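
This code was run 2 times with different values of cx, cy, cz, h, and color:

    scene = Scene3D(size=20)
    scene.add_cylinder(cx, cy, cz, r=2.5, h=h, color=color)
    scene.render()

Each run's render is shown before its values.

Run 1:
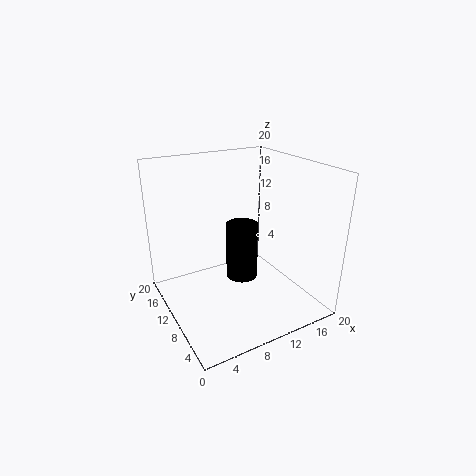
cx = 13
cy = 14
cz = 1
h = 9
color = 'black'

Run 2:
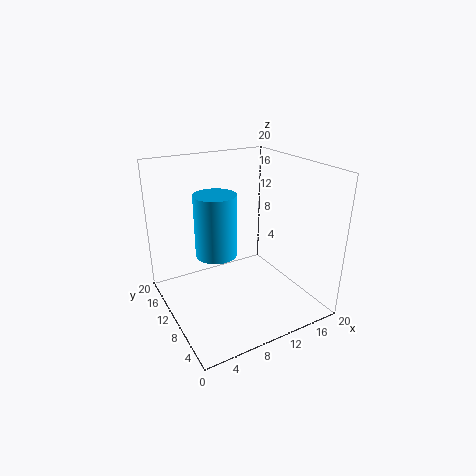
cx = 5
cy = 6.5
cz = 10.5
h = 7.5
color = 'deepskyblue'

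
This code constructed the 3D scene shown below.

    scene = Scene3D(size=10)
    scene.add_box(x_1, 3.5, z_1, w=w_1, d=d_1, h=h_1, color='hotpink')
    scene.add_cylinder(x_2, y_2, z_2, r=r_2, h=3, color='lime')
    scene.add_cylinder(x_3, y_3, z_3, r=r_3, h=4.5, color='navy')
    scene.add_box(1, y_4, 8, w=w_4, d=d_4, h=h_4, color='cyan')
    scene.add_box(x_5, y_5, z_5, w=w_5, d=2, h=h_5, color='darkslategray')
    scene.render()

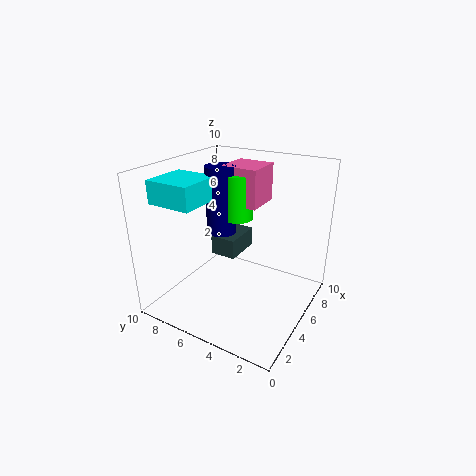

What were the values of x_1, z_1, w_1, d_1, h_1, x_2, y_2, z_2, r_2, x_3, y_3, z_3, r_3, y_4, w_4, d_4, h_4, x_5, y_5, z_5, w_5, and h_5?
x_1 = 4.5; z_1 = 7.5; w_1 = 2.5; d_1 = 2.5; h_1 = 2.5; x_2 = 5; y_2 = 5; z_2 = 6.5; r_2 = 1; x_3 = 4.5; y_3 = 6; z_3 = 5.5; r_3 = 1; y_4 = 6; w_4 = 3; d_4 = 3; h_4 = 1.5; x_5 = 6; y_5 = 6; z_5 = 2.5; w_5 = 3; h_5 = 1.5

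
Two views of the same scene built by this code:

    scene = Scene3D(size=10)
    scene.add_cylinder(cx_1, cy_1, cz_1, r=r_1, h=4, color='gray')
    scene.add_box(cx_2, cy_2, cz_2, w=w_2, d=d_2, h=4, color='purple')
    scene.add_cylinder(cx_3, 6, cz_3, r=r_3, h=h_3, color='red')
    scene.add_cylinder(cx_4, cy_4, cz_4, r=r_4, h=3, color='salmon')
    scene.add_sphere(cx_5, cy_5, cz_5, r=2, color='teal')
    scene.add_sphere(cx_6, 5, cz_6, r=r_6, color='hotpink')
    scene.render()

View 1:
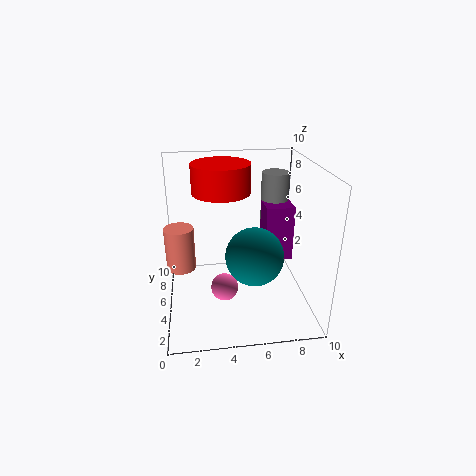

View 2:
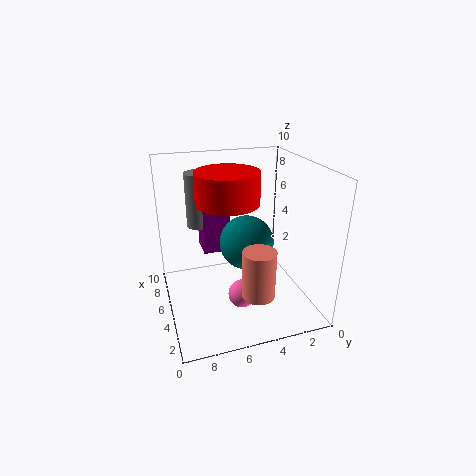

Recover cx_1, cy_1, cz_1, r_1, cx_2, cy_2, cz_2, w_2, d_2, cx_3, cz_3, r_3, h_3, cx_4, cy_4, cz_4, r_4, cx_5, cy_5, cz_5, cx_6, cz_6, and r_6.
cx_1 = 8
cy_1 = 7
cz_1 = 5
r_1 = 1
cx_2 = 7
cy_2 = 5
cz_2 = 3
w_2 = 2
d_2 = 2
cx_3 = 4
cz_3 = 8
r_3 = 2
h_3 = 2
cx_4 = 1
cy_4 = 5
cz_4 = 3
r_4 = 1
cx_5 = 6
cy_5 = 4
cz_5 = 4
cx_6 = 4
cz_6 = 1
r_6 = 1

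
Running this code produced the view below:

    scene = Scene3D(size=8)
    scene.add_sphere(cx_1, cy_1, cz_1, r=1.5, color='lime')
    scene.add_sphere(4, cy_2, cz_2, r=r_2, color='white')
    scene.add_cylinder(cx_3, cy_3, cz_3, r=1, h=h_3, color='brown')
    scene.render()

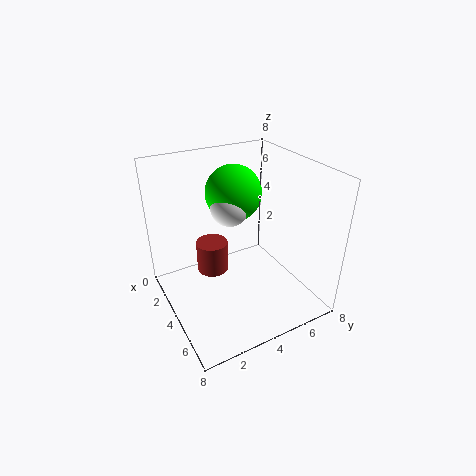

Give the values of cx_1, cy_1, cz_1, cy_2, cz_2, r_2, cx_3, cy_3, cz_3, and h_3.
cx_1 = 3.5
cy_1 = 4
cz_1 = 6.5
cy_2 = 3.5
cz_2 = 6
r_2 = 1
cx_3 = 1.5
cy_3 = 3.5
cz_3 = 0.5
h_3 = 2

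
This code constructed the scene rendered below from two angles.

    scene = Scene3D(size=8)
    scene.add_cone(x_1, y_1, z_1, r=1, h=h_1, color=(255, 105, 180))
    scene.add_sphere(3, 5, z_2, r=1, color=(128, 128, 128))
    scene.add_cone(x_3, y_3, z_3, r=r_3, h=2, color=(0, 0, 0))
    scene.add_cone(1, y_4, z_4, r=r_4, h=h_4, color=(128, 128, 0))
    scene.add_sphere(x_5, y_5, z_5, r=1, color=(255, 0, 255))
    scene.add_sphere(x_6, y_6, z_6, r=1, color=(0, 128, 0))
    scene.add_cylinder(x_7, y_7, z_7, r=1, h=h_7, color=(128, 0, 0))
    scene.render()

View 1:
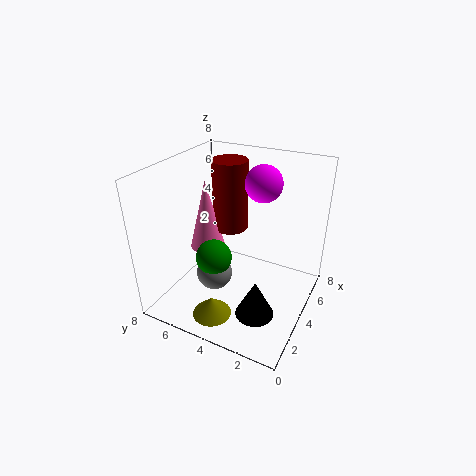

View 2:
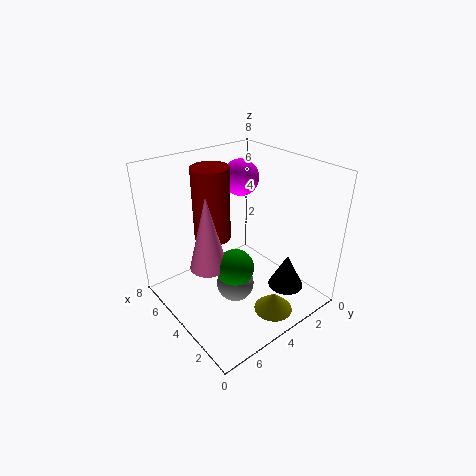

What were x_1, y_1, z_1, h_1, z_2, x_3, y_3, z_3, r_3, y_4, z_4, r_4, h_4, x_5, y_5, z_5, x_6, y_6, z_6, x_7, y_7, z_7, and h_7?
x_1 = 4; y_1 = 6; z_1 = 3; h_1 = 4; z_2 = 2; x_3 = 2; y_3 = 2; z_3 = 1; r_3 = 1; y_4 = 4; z_4 = 1; r_4 = 1; h_4 = 1; x_5 = 5; y_5 = 3; z_5 = 7; x_6 = 3; y_6 = 5; z_6 = 3; x_7 = 5; y_7 = 5; z_7 = 4; h_7 = 4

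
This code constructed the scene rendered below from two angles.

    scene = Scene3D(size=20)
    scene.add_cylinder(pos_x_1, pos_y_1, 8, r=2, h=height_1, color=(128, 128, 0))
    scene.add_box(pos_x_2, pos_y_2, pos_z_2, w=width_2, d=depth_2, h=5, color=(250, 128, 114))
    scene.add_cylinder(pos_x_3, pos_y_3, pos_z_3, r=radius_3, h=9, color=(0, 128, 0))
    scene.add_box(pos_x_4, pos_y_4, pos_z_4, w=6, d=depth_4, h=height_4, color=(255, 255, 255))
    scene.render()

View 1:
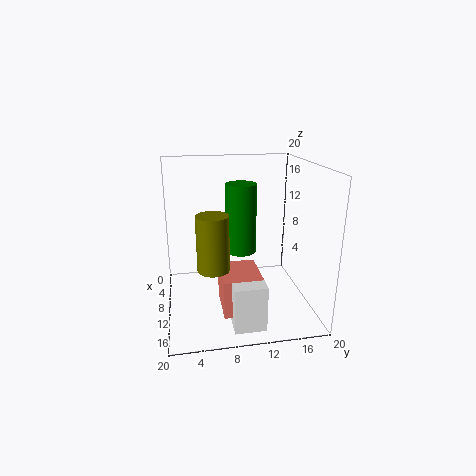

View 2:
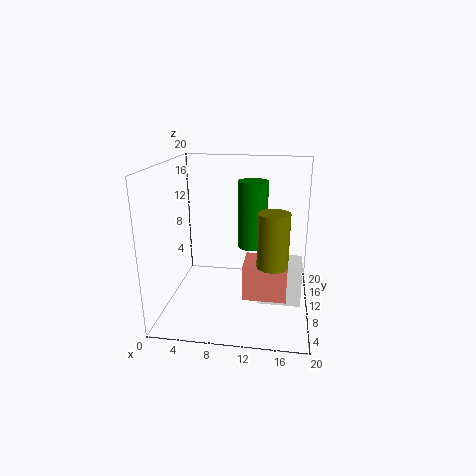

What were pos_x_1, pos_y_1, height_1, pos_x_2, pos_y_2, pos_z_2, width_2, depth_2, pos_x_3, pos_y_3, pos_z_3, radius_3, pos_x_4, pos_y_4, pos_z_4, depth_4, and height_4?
pos_x_1 = 15; pos_y_1 = 6; height_1 = 7; pos_x_2 = 11; pos_y_2 = 7; pos_z_2 = 2; width_2 = 6; depth_2 = 5; pos_x_3 = 12; pos_y_3 = 10; pos_z_3 = 9; radius_3 = 2; pos_x_4 = 13; pos_y_4 = 8; pos_z_4 = 1; depth_4 = 4; height_4 = 6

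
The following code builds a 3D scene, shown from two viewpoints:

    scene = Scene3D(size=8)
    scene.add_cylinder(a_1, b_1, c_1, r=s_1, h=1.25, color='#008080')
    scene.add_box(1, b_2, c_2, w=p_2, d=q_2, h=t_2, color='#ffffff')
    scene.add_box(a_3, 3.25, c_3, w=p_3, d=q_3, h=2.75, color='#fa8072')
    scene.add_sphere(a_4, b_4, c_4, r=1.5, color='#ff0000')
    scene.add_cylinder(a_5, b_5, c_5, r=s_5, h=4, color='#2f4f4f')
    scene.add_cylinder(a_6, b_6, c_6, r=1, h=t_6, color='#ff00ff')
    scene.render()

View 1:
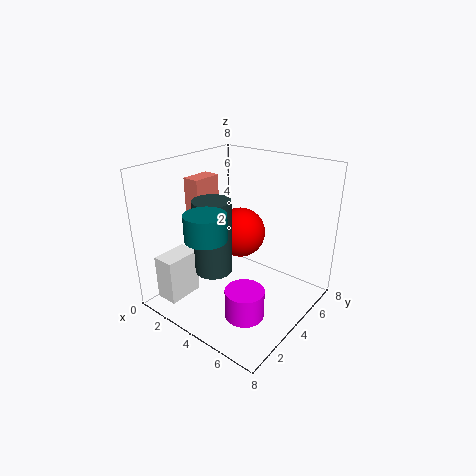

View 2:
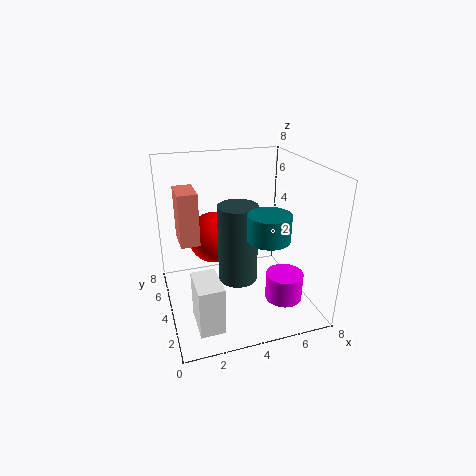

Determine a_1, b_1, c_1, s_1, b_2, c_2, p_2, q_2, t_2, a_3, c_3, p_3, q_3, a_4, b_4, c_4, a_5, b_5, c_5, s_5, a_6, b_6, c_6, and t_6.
a_1 = 4.5
b_1 = 1
c_1 = 5.25
s_1 = 1
b_2 = 0.5
c_2 = 0.75
p_2 = 1.25
q_2 = 2
t_2 = 2.5
a_3 = 0.75
c_3 = 4.25
p_3 = 1
q_3 = 1.75
a_4 = 3
b_4 = 5.5
c_4 = 3.5
a_5 = 3.5
b_5 = 2.5
c_5 = 2.5
s_5 = 1
a_6 = 6
b_6 = 2
c_6 = 1
t_6 = 1.5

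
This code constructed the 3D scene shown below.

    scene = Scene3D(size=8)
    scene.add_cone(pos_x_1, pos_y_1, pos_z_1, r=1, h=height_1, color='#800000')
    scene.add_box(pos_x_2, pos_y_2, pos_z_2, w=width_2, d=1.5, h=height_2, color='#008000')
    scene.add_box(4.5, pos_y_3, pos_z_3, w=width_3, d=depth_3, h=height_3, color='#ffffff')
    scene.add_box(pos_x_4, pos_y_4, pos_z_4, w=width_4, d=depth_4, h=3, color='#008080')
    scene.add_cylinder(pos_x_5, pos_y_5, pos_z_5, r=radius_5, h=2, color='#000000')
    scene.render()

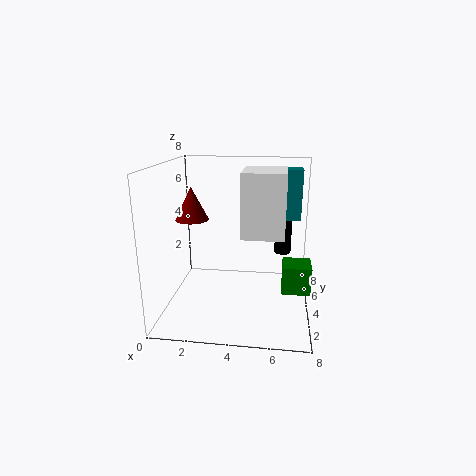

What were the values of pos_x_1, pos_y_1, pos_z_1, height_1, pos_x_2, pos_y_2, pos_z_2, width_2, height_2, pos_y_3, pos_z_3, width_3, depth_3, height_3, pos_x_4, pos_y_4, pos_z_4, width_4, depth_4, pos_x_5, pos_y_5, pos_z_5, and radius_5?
pos_x_1 = 1, pos_y_1 = 5.5, pos_z_1 = 4.5, height_1 = 2, pos_x_2 = 6.5, pos_y_2 = 2.5, pos_z_2 = 1.5, width_2 = 1.5, height_2 = 1.5, pos_y_3 = 1, pos_z_3 = 5, width_3 = 2, depth_3 = 2.5, height_3 = 3, pos_x_4 = 5.5, pos_y_4 = 6, pos_z_4 = 4.5, width_4 = 2, depth_4 = 1.5, pos_x_5 = 6.5, pos_y_5 = 6, pos_z_5 = 2.5, radius_5 = 0.5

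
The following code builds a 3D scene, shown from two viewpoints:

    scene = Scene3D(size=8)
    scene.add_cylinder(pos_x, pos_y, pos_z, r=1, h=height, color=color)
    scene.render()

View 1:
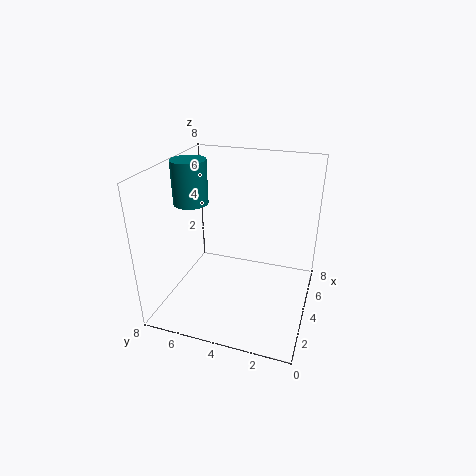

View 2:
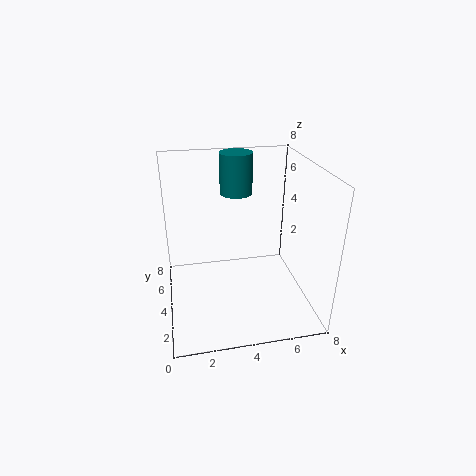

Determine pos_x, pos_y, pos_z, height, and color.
pos_x = 4.5
pos_y = 7
pos_z = 5.5
height = 2.5
color = 'teal'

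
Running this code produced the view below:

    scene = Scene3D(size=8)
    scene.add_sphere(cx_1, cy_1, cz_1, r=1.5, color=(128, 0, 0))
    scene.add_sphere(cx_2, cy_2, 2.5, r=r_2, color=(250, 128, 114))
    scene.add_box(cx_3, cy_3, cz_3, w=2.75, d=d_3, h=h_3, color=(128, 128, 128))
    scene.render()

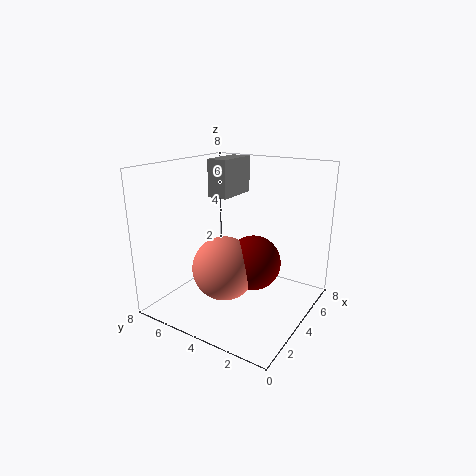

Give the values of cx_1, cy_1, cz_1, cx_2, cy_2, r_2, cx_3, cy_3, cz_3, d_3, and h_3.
cx_1 = 4; cy_1 = 3; cz_1 = 2.75; cx_2 = 3; cy_2 = 4.25; r_2 = 1.75; cx_3 = 5; cy_3 = 5.5; cz_3 = 5.75; d_3 = 1.25; h_3 = 2.25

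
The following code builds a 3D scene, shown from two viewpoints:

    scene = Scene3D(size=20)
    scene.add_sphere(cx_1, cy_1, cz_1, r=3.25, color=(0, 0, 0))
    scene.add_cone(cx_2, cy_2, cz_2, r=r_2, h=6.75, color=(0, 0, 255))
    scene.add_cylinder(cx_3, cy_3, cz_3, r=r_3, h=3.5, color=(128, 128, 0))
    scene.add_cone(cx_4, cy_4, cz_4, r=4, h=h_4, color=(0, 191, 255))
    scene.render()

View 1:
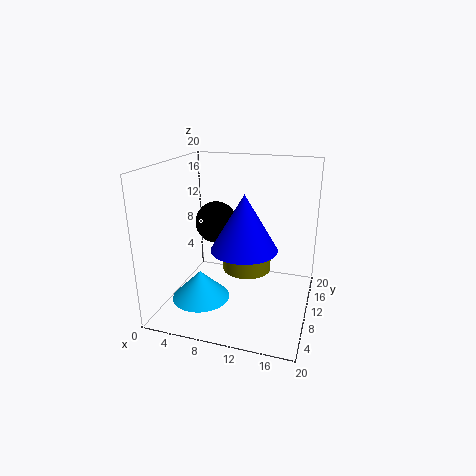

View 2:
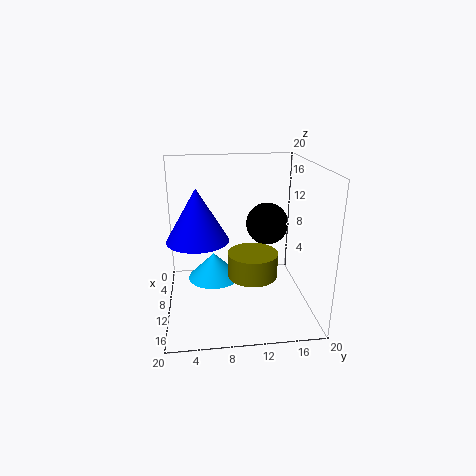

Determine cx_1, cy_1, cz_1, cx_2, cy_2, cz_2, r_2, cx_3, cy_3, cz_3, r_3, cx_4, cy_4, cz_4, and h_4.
cx_1 = 4.75; cy_1 = 15.25; cz_1 = 10; cx_2 = 12.5; cy_2 = 4.5; cz_2 = 11; r_2 = 4; cx_3 = 10.75; cy_3 = 12; cz_3 = 4.5; r_3 = 3.5; cx_4 = 5.5; cy_4 = 6.75; cz_4 = 1.75; h_4 = 4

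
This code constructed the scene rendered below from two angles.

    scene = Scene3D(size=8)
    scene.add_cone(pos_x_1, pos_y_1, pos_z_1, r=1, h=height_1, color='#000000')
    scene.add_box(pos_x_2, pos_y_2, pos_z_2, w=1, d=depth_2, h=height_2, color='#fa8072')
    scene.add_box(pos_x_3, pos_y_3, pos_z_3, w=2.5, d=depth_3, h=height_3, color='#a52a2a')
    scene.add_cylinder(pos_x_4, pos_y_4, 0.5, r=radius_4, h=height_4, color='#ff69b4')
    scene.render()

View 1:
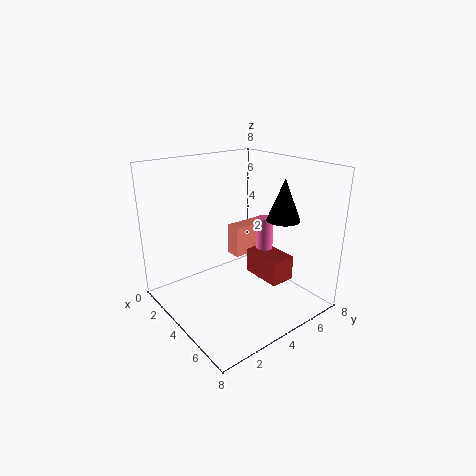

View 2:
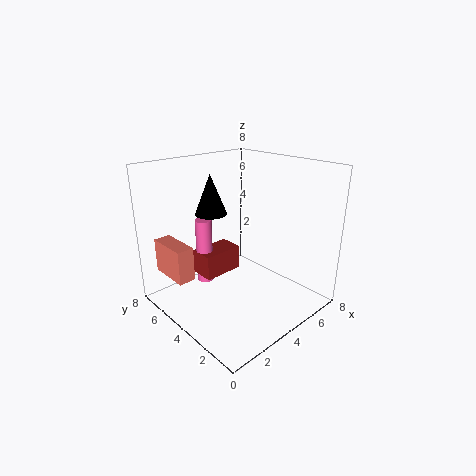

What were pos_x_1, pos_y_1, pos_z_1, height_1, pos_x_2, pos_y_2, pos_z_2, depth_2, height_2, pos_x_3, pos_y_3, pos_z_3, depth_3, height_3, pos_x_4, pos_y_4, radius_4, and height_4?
pos_x_1 = 4.5; pos_y_1 = 7; pos_z_1 = 4.5; height_1 = 2.5; pos_x_2 = 1; pos_y_2 = 5.5; pos_z_2 = 1.5; depth_2 = 2.5; height_2 = 2; pos_x_3 = 3; pos_y_3 = 5.5; pos_z_3 = 1; depth_3 = 1.5; height_3 = 1.5; pos_x_4 = 3.5; pos_y_4 = 6.5; radius_4 = 0.5; height_4 = 4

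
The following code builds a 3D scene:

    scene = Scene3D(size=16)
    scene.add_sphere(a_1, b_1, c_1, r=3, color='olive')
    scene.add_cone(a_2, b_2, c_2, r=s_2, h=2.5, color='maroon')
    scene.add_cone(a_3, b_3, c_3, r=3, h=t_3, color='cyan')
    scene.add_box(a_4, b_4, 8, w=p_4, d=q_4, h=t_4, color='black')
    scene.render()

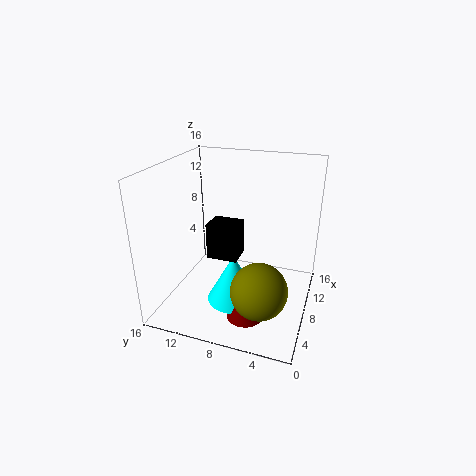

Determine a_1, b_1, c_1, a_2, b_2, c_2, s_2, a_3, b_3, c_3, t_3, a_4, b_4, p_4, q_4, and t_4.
a_1 = 4.5; b_1 = 4.5; c_1 = 4; a_2 = 4.5; b_2 = 6; c_2 = 0.5; s_2 = 2; a_3 = 6.5; b_3 = 8; c_3 = 1; t_3 = 5.5; a_4 = 3; b_4 = 6.5; p_4 = 2.5; q_4 = 3; t_4 = 3.5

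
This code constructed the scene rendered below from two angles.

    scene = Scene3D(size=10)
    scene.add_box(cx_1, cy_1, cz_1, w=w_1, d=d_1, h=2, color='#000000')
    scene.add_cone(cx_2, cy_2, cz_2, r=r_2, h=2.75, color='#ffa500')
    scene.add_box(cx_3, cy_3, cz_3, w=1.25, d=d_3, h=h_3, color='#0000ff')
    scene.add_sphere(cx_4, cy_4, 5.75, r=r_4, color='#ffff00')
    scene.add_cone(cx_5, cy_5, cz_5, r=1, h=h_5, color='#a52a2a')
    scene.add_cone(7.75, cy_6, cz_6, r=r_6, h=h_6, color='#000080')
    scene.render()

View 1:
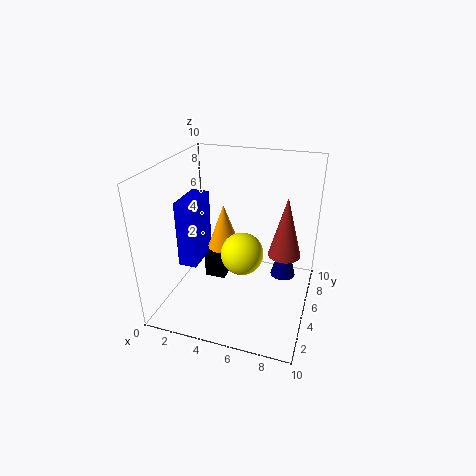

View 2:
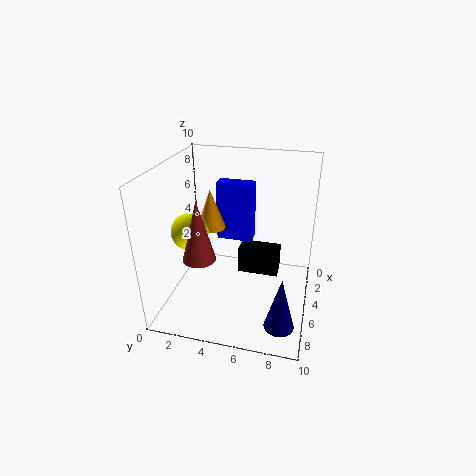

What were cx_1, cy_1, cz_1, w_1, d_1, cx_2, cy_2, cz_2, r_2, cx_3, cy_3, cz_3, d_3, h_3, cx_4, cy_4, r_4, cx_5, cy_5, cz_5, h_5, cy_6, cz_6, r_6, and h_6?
cx_1 = 2.5
cy_1 = 4.75
cz_1 = 1.5
w_1 = 1.5
d_1 = 3
cx_2 = 4.75
cy_2 = 3
cz_2 = 5.5
r_2 = 1
cx_3 = 1.5
cy_3 = 2.75
cz_3 = 3.5
d_3 = 2.75
h_3 = 4.5
cx_4 = 6.25
cy_4 = 2
r_4 = 1.25
cx_5 = 8.5
cy_5 = 3.5
cz_5 = 5.25
h_5 = 3.75
cy_6 = 8.5
cz_6 = 0.25
r_6 = 1
h_6 = 3.75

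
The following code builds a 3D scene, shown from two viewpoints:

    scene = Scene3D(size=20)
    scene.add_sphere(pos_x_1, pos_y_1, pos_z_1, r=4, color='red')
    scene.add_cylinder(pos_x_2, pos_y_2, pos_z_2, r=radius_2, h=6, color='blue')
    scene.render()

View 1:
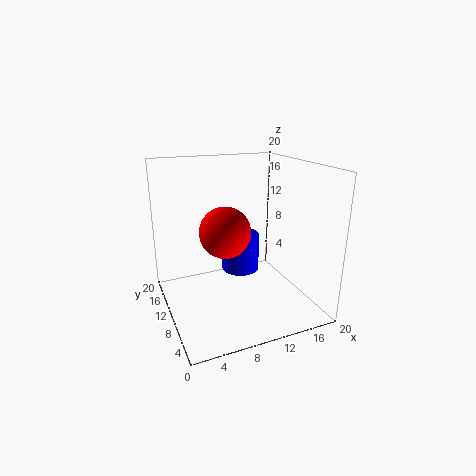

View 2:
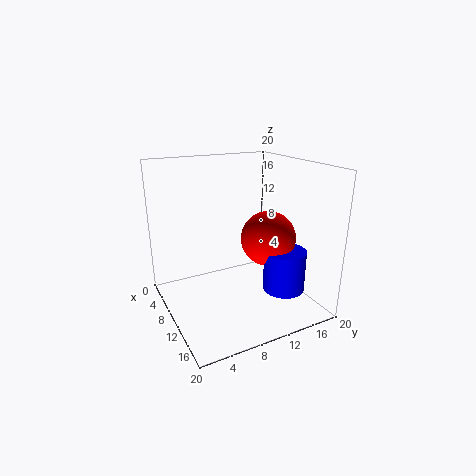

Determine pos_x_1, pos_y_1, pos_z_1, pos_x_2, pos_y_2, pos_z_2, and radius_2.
pos_x_1 = 10
pos_y_1 = 15
pos_z_1 = 9
pos_x_2 = 13
pos_y_2 = 16
pos_z_2 = 2
radius_2 = 3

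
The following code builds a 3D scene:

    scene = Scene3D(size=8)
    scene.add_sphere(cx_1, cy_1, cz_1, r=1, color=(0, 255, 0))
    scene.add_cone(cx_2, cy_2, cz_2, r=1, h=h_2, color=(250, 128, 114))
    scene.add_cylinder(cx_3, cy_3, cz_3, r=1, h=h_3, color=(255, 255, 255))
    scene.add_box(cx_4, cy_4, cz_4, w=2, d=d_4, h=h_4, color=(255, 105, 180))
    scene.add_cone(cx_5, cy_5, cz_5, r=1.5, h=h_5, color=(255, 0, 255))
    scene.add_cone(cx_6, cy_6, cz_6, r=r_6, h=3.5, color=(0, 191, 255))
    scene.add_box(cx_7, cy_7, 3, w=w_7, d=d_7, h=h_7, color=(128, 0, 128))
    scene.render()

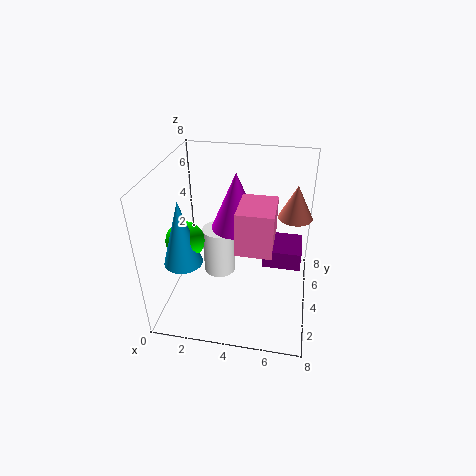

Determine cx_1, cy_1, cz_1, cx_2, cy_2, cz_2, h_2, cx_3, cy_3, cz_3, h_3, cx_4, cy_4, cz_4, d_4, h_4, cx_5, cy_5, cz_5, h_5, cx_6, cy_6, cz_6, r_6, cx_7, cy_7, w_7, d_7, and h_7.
cx_1 = 1.5
cy_1 = 2.5
cz_1 = 4.5
cx_2 = 7
cy_2 = 6
cz_2 = 4.5
h_2 = 2
cx_3 = 2.5
cy_3 = 5.5
cz_3 = 0.5
h_3 = 3
cx_4 = 4
cy_4 = 3
cz_4 = 3.5
d_4 = 2.5
h_4 = 2.5
cx_5 = 3.5
cy_5 = 6
cz_5 = 3.5
h_5 = 3.5
cx_6 = 1.5
cy_6 = 2
cz_6 = 3.5
r_6 = 1
cx_7 = 5.5
cy_7 = 3
w_7 = 2
d_7 = 2
h_7 = 1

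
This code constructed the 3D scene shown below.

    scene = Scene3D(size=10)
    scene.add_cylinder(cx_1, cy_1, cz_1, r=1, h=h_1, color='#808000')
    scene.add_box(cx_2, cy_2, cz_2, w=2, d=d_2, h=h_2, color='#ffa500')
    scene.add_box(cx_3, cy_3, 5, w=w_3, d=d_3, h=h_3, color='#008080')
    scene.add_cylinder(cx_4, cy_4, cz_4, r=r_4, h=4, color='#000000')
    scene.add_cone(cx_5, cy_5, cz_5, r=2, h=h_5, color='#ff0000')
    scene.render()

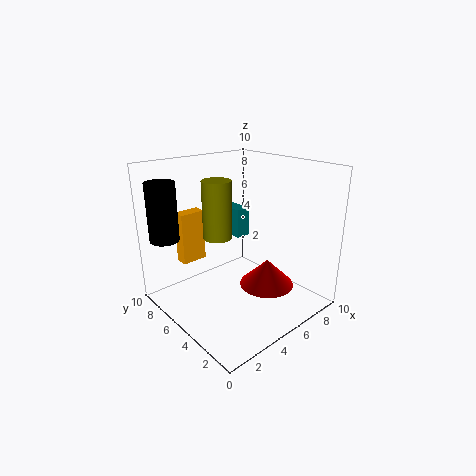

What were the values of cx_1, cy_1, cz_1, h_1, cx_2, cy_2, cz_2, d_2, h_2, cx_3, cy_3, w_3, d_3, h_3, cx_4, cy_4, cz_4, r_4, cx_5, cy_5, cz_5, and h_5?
cx_1 = 4, cy_1 = 6, cz_1 = 5, h_1 = 4, cx_2 = 3, cy_2 = 9, cz_2 = 2, d_2 = 1, h_2 = 4, cx_3 = 5, cy_3 = 5, w_3 = 1, d_3 = 2, h_3 = 2, cx_4 = 1, cy_4 = 8, cz_4 = 5, r_4 = 1, cx_5 = 7, cy_5 = 4, cz_5 = 1, h_5 = 2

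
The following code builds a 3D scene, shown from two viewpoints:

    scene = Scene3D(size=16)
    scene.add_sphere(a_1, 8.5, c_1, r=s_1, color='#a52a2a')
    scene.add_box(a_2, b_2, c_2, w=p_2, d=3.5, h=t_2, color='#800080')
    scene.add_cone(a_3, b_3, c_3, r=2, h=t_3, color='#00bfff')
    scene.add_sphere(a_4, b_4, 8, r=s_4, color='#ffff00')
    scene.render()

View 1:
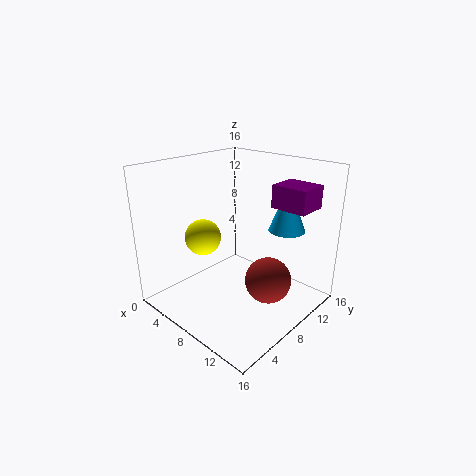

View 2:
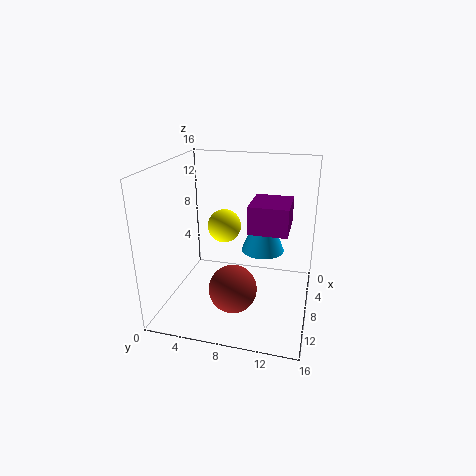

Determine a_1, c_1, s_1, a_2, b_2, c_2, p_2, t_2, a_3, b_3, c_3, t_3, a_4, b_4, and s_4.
a_1 = 12; c_1 = 4; s_1 = 2.5; a_2 = 10.5; b_2 = 10.5; c_2 = 11.5; p_2 = 4; t_2 = 2.5; a_3 = 12; b_3 = 11.5; c_3 = 9; t_3 = 5; a_4 = 5; b_4 = 5.5; s_4 = 2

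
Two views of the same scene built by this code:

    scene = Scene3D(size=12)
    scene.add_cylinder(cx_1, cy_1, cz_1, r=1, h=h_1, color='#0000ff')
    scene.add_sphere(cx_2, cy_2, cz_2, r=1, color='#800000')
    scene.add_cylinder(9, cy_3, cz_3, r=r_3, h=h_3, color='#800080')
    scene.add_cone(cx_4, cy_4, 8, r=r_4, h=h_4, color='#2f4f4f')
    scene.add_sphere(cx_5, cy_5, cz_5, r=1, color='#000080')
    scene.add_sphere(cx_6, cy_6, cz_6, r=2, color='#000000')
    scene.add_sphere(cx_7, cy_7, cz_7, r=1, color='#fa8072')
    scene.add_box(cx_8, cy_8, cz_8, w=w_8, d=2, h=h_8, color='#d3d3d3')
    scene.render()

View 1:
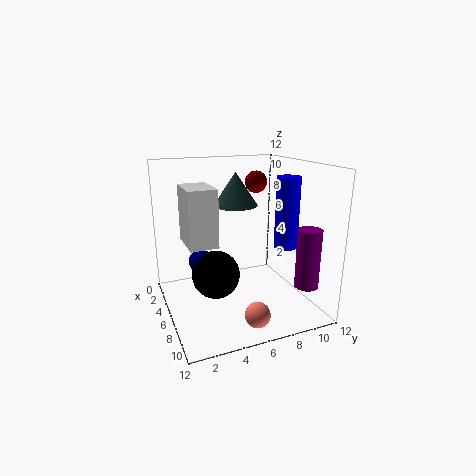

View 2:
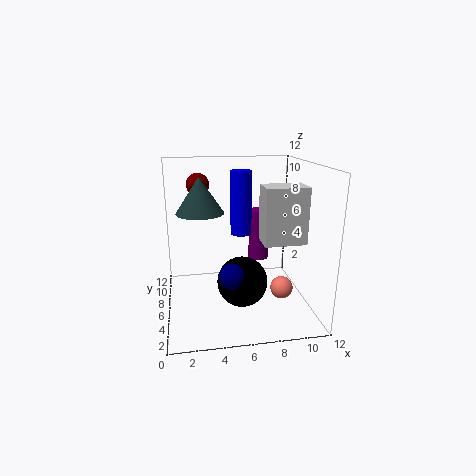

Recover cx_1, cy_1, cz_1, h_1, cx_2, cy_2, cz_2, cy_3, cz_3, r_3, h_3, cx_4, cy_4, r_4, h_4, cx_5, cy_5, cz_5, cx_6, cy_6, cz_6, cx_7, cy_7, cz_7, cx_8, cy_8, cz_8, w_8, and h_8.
cx_1 = 7
cy_1 = 10
cz_1 = 5
h_1 = 6
cx_2 = 3
cy_2 = 9
cz_2 = 10
cy_3 = 11
cz_3 = 2
r_3 = 1
h_3 = 5
cx_4 = 3
cy_4 = 7
r_4 = 2
h_4 = 3
cx_5 = 5
cy_5 = 3
cz_5 = 4
cx_6 = 6
cy_6 = 4
cz_6 = 3
cx_7 = 10
cy_7 = 6
cz_7 = 1
cx_8 = 7
cy_8 = 1
cz_8 = 7
w_8 = 3
h_8 = 4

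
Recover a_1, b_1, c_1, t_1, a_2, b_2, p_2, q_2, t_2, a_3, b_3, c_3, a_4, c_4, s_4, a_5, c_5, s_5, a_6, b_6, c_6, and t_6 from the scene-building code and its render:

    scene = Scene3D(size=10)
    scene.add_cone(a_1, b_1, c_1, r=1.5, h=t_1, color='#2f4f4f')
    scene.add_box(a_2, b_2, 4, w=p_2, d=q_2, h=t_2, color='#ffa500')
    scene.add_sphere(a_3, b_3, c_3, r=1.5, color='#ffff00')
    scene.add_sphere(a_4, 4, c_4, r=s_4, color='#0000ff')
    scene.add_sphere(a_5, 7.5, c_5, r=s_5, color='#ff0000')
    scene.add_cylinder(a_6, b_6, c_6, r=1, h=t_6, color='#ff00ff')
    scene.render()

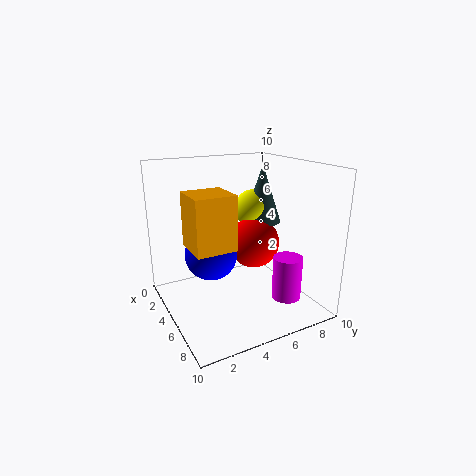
a_1 = 2.5, b_1 = 8.5, c_1 = 5, t_1 = 4.5, a_2 = 2, b_2 = 2, p_2 = 3, q_2 = 3, t_2 = 4, a_3 = 2, b_3 = 8, c_3 = 6, a_4 = 2.5, c_4 = 3, s_4 = 2, a_5 = 3, c_5 = 3.5, s_5 = 2, a_6 = 7.5, b_6 = 7.5, c_6 = 1, t_6 = 3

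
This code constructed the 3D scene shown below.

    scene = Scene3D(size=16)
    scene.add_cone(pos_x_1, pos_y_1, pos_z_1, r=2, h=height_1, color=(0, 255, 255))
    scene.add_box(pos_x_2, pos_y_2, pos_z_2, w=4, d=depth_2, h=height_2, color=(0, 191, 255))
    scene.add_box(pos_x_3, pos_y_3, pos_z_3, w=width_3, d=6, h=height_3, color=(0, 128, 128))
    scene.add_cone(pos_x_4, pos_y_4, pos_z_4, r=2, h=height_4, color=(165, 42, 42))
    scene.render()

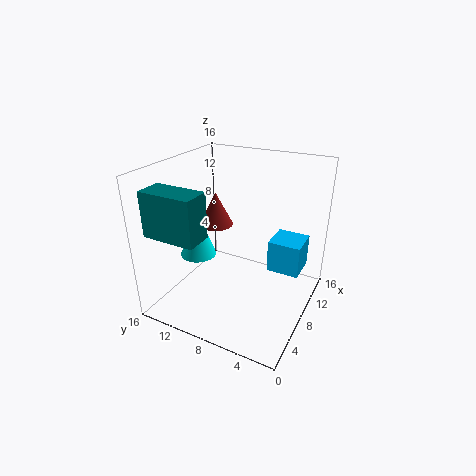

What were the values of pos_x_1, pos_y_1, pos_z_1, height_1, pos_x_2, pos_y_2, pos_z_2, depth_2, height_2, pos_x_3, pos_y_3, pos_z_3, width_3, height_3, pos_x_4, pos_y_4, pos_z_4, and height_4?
pos_x_1 = 6, pos_y_1 = 12, pos_z_1 = 6, height_1 = 5, pos_x_2 = 12, pos_y_2 = 2, pos_z_2 = 2, depth_2 = 4, height_2 = 4, pos_x_3 = 2, pos_y_3 = 10, pos_z_3 = 9, width_3 = 3, height_3 = 5, pos_x_4 = 10, pos_y_4 = 12, pos_z_4 = 8, height_4 = 4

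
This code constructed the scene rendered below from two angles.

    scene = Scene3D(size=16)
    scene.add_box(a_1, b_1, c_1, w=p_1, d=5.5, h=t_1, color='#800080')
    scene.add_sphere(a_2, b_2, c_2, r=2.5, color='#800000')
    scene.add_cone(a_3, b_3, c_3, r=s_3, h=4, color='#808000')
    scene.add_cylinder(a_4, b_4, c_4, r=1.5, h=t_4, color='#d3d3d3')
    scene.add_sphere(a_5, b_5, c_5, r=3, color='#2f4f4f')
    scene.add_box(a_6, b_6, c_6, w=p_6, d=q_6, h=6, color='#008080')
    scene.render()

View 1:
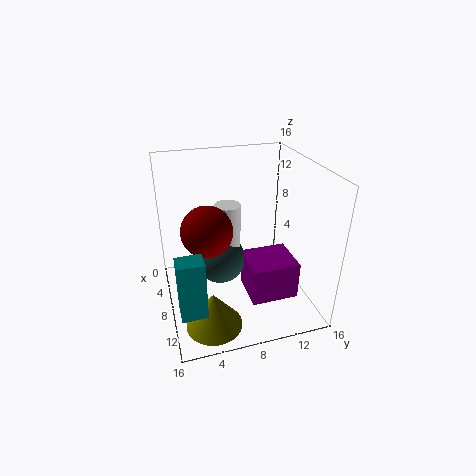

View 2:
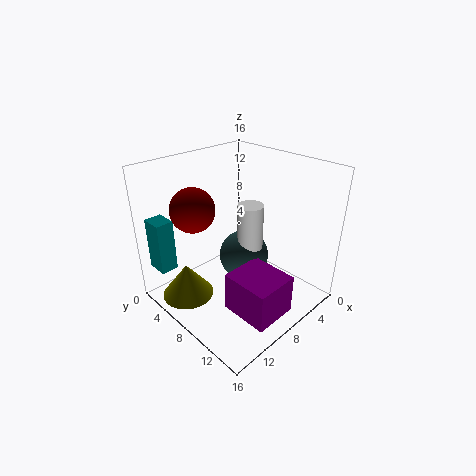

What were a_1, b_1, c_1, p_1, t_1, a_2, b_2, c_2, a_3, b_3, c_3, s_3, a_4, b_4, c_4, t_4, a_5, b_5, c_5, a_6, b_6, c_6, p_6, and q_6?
a_1 = 6
b_1 = 9
c_1 = 0.5
p_1 = 5
t_1 = 4.5
a_2 = 11
b_2 = 4
c_2 = 11
a_3 = 12.5
b_3 = 4
c_3 = 0.5
s_3 = 3
a_4 = 5.5
b_4 = 7.5
c_4 = 4.5
t_4 = 6.5
a_5 = 5.5
b_5 = 6.5
c_5 = 4
a_6 = 13
b_6 = 0.5
c_6 = 4
p_6 = 2
q_6 = 2.5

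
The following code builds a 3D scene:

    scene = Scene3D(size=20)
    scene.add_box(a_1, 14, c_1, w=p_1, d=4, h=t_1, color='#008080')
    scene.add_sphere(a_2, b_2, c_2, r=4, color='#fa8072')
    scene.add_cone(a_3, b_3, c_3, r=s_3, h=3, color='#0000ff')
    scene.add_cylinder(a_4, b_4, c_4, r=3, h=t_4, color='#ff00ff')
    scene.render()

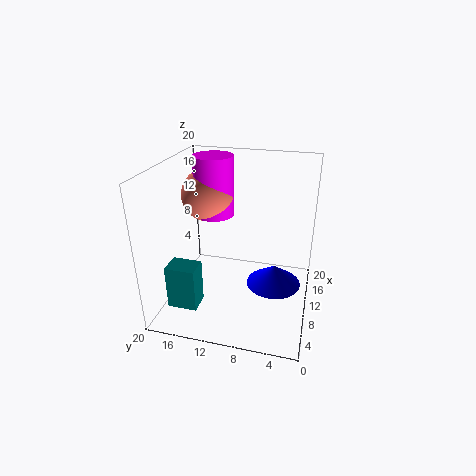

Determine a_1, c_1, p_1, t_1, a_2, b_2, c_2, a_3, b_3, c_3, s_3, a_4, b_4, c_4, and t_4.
a_1 = 3
c_1 = 2
p_1 = 3
t_1 = 6
a_2 = 15
b_2 = 16
c_2 = 14
a_3 = 12
b_3 = 5
c_3 = 2
s_3 = 4
a_4 = 15
b_4 = 15
c_4 = 11
t_4 = 9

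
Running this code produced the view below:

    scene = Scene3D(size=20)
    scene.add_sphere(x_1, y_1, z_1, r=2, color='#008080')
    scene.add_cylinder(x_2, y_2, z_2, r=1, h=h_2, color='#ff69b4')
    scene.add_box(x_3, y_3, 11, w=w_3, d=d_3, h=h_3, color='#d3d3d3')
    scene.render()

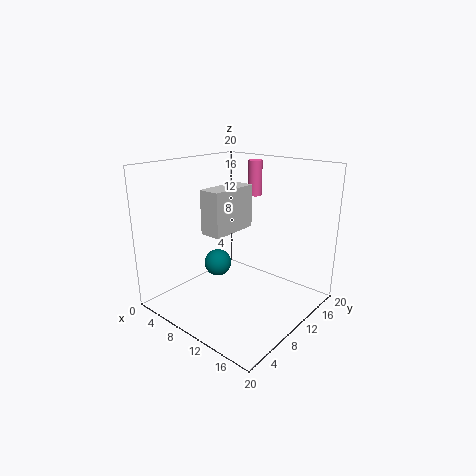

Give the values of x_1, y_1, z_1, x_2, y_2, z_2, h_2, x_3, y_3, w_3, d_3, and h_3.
x_1 = 6; y_1 = 10; z_1 = 5; x_2 = 9; y_2 = 15; z_2 = 15; h_2 = 5; x_3 = 7; y_3 = 6; w_3 = 3; d_3 = 7; h_3 = 6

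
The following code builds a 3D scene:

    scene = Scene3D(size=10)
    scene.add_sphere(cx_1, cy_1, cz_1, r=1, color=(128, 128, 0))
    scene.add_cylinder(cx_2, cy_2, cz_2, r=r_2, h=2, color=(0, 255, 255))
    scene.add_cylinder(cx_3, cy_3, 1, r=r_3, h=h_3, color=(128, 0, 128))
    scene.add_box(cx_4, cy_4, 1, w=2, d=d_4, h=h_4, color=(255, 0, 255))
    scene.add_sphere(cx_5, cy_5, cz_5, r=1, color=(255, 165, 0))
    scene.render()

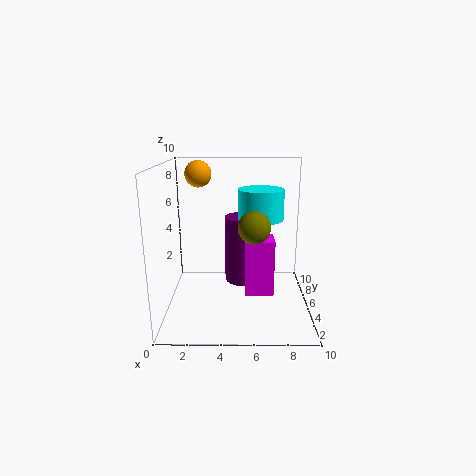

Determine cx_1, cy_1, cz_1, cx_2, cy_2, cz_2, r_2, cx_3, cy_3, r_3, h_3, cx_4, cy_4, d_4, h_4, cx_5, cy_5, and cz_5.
cx_1 = 6; cy_1 = 2.5; cz_1 = 6.5; cx_2 = 6.5; cy_2 = 4.5; cz_2 = 6.5; r_2 = 1.5; cx_3 = 5.5; cy_3 = 7; r_3 = 1.5; h_3 = 5; cx_4 = 5.5; cy_4 = 4; d_4 = 2; h_4 = 4; cx_5 = 2; cy_5 = 8; cz_5 = 9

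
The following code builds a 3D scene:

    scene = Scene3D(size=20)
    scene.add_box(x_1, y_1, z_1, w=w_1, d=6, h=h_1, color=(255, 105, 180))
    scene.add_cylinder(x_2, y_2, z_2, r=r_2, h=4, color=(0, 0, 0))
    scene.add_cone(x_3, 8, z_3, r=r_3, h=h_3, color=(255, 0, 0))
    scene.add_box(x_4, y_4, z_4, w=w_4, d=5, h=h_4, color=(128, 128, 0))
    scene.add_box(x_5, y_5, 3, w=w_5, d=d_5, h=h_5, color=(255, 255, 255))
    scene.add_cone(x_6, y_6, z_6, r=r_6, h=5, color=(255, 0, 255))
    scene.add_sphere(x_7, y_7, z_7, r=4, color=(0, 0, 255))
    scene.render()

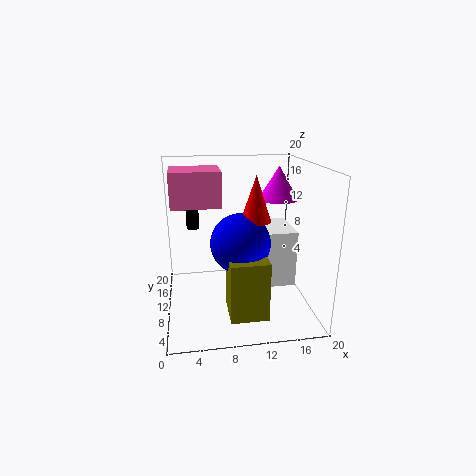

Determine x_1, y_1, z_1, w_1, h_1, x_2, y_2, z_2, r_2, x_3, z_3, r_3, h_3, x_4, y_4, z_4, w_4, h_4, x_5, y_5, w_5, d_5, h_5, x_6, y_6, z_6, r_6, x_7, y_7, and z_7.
x_1 = 1, y_1 = 11, z_1 = 14, w_1 = 7, h_1 = 5, x_2 = 4, y_2 = 18, z_2 = 9, r_2 = 1, x_3 = 12, z_3 = 13, r_3 = 2, h_3 = 6, x_4 = 8, y_4 = 3, z_4 = 1, w_4 = 5, h_4 = 8, x_5 = 11, y_5 = 8, w_5 = 7, d_5 = 7, h_5 = 8, x_6 = 17, y_6 = 15, z_6 = 14, r_6 = 3, x_7 = 10, y_7 = 8, z_7 = 10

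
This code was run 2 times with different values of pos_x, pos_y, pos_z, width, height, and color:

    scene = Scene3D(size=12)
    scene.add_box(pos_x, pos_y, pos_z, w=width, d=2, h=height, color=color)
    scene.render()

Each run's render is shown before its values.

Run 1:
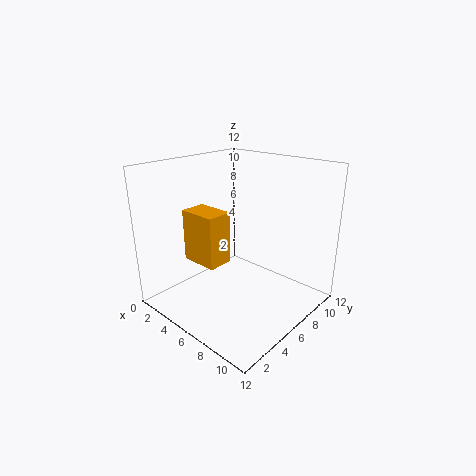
pos_x = 4, pos_y = 2, pos_z = 5, width = 3, height = 4, color = 'orange'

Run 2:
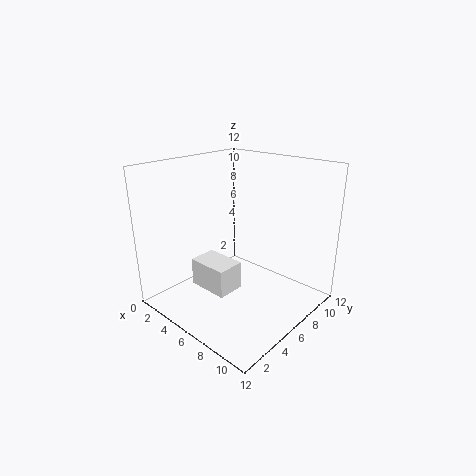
pos_x = 6, pos_y = 1, pos_z = 4, width = 3, height = 2, color = 'white'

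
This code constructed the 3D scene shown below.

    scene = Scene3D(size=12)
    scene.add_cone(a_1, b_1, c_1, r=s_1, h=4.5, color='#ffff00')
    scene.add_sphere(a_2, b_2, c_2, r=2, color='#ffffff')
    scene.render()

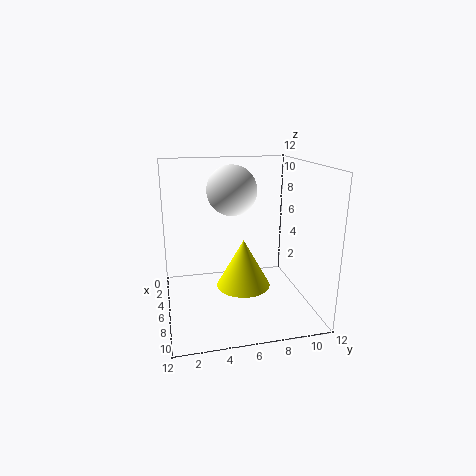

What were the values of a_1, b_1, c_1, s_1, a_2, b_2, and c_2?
a_1 = 4, b_1 = 7, c_1 = 0.5, s_1 = 2.5, a_2 = 6, b_2 = 5.5, c_2 = 10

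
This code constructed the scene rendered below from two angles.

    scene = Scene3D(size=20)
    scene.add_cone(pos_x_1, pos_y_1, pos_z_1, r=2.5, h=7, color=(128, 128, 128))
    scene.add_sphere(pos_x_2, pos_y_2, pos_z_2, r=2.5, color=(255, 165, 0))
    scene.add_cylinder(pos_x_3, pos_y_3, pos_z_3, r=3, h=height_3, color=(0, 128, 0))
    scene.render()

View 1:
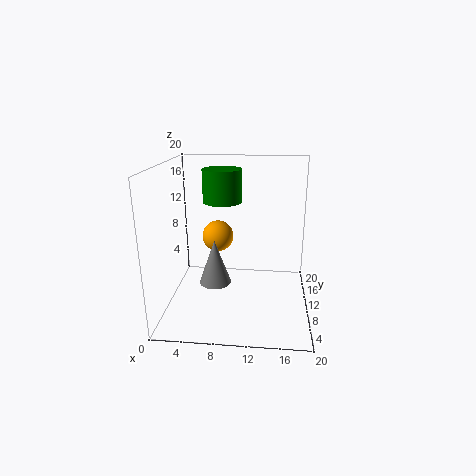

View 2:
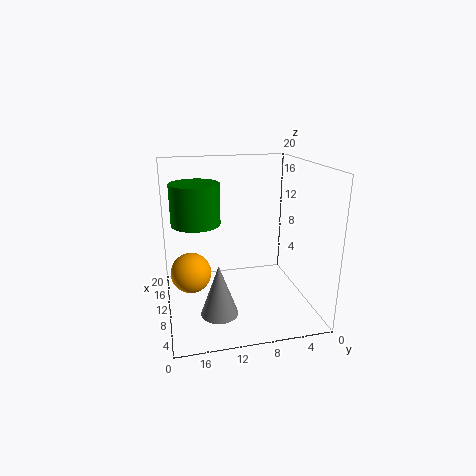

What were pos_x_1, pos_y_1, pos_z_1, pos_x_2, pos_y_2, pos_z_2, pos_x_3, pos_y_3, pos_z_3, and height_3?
pos_x_1 = 6
pos_y_1 = 13.5
pos_z_1 = 1
pos_x_2 = 6
pos_y_2 = 17
pos_z_2 = 7.5
pos_x_3 = 7
pos_y_3 = 16
pos_z_3 = 13.5
height_3 = 5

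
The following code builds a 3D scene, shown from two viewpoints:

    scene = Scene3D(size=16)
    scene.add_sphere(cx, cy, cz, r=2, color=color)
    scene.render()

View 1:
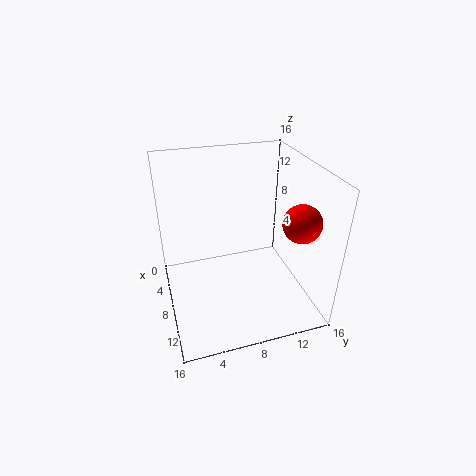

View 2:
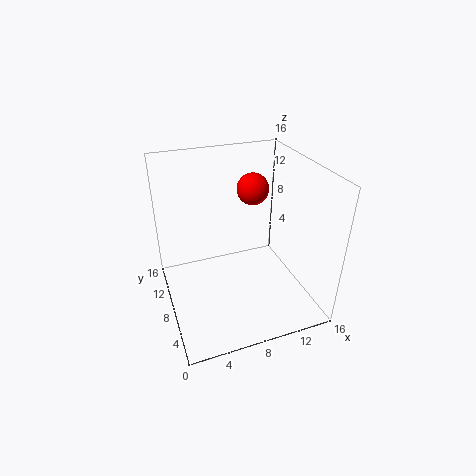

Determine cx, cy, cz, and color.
cx = 12; cy = 13.5; cz = 11; color = 'red'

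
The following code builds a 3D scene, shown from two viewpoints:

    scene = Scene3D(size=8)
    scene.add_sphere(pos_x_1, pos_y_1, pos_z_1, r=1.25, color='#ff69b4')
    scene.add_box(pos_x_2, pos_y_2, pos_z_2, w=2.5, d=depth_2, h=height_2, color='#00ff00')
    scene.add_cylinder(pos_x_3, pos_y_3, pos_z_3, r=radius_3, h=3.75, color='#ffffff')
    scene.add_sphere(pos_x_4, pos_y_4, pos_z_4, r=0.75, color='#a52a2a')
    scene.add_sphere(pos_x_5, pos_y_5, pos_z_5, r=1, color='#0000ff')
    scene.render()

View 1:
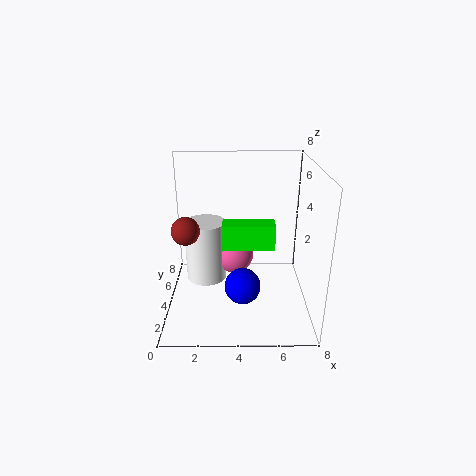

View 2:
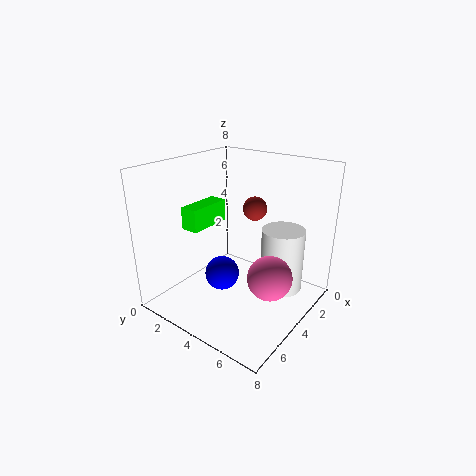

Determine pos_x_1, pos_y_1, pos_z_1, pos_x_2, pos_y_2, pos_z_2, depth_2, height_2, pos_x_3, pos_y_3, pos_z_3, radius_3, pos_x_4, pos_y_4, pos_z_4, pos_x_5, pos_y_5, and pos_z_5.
pos_x_1 = 3.75; pos_y_1 = 6; pos_z_1 = 2; pos_x_2 = 3.25; pos_y_2 = 1.5; pos_z_2 = 4.5; depth_2 = 1; height_2 = 1.25; pos_x_3 = 2; pos_y_3 = 5.75; pos_z_3 = 0.5; radius_3 = 1.25; pos_x_4 = 1.25; pos_y_4 = 3.25; pos_z_4 = 4.75; pos_x_5 = 4.25; pos_y_5 = 3; pos_z_5 = 1.5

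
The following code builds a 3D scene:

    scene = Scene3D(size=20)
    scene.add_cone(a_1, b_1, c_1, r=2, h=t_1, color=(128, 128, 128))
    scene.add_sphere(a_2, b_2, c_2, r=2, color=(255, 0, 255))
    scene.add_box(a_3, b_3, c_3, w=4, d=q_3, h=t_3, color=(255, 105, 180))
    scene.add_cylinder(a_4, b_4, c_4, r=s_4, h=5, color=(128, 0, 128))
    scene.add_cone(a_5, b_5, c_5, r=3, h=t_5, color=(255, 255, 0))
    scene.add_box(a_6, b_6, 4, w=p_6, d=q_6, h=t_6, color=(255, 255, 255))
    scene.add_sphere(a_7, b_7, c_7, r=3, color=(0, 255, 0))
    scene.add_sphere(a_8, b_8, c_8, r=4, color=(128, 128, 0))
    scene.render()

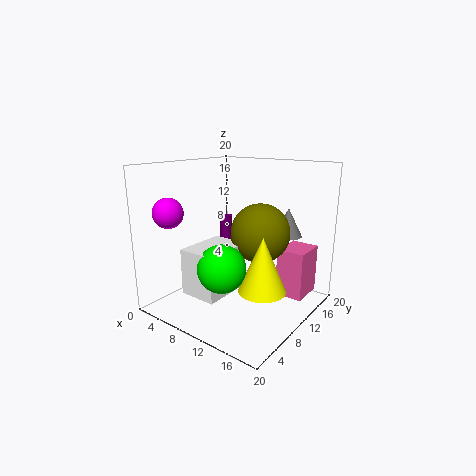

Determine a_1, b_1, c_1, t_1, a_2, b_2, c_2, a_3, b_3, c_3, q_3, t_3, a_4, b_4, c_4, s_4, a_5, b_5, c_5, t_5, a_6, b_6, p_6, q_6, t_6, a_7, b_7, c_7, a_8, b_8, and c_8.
a_1 = 15, b_1 = 15, c_1 = 10, t_1 = 4, a_2 = 4, b_2 = 3, c_2 = 14, a_3 = 14, b_3 = 14, c_3 = 1, q_3 = 5, t_3 = 7, a_4 = 3, b_4 = 16, c_4 = 6, s_4 = 1, a_5 = 16, b_5 = 7, c_5 = 5, t_5 = 7, a_6 = 7, b_6 = 2, p_6 = 5, q_6 = 7, t_6 = 6, a_7 = 12, b_7 = 4, c_7 = 8, a_8 = 13, b_8 = 11, c_8 = 11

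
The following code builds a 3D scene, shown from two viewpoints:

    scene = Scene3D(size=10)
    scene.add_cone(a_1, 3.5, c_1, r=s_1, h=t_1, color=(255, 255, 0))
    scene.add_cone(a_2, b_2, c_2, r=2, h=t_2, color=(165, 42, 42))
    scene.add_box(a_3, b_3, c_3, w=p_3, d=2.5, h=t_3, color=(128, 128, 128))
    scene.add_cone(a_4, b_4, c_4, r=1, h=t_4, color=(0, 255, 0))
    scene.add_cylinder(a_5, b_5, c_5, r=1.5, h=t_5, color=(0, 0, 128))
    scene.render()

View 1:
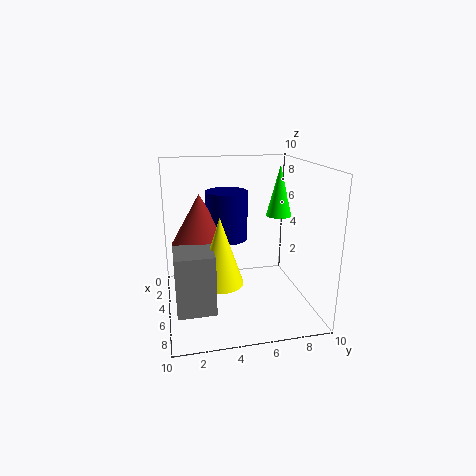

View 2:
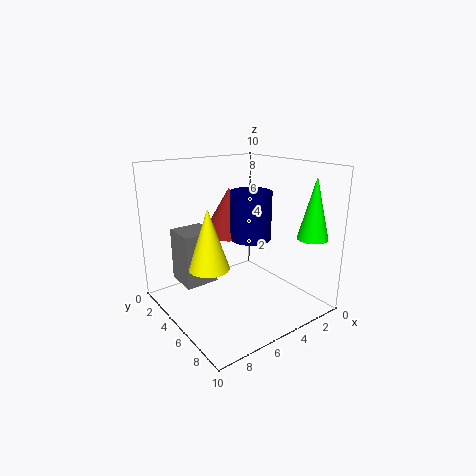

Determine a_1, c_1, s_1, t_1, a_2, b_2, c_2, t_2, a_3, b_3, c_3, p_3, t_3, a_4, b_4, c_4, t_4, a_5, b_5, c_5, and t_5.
a_1 = 6.5, c_1 = 2.5, s_1 = 1.5, t_1 = 4.5, a_2 = 4, b_2 = 2.5, c_2 = 4.5, t_2 = 3.5, a_3 = 5.5, b_3 = 0.5, c_3 = 1, p_3 = 2.5, t_3 = 4, a_4 = 2, b_4 = 9, c_4 = 5.5, t_4 = 4, a_5 = 3.5, b_5 = 4.5, c_5 = 4.5, t_5 = 3.5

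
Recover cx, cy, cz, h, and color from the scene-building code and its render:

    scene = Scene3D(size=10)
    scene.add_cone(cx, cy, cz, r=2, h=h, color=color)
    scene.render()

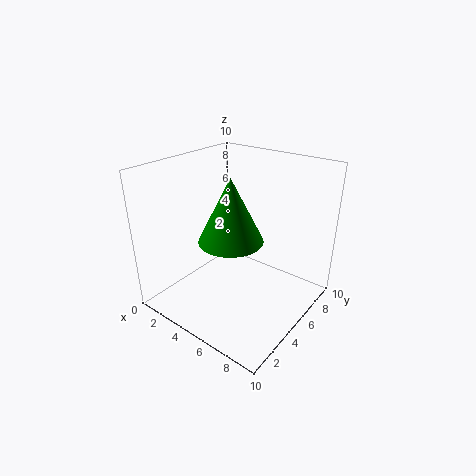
cx = 6, cy = 3, cz = 6, h = 4, color = 'green'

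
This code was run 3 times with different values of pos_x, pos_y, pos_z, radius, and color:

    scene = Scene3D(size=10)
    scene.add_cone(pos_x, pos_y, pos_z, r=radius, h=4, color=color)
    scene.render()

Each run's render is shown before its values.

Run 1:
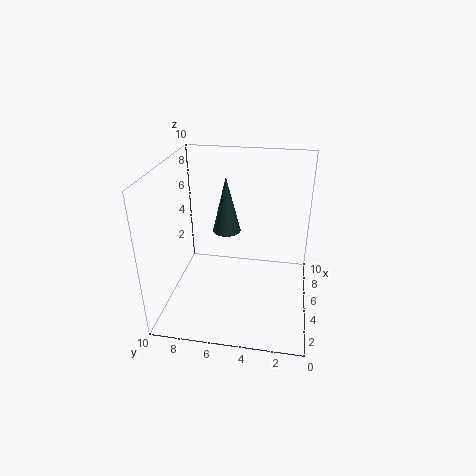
pos_x = 6
pos_y = 6
pos_z = 5
radius = 1
color = 'darkslategray'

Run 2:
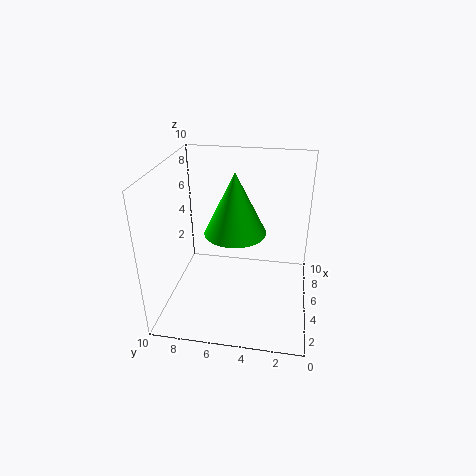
pos_x = 4
pos_y = 5
pos_z = 6
radius = 2
color = 'lime'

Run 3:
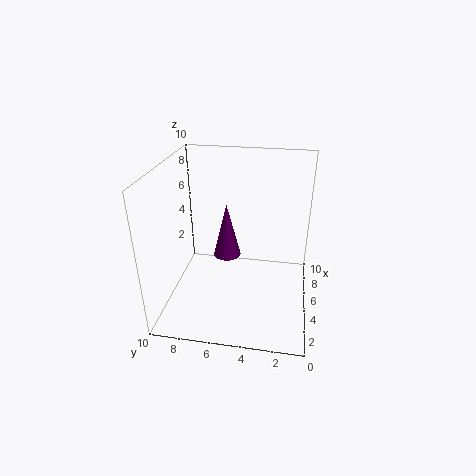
pos_x = 6
pos_y = 6
pos_z = 3
radius = 1
color = 'purple'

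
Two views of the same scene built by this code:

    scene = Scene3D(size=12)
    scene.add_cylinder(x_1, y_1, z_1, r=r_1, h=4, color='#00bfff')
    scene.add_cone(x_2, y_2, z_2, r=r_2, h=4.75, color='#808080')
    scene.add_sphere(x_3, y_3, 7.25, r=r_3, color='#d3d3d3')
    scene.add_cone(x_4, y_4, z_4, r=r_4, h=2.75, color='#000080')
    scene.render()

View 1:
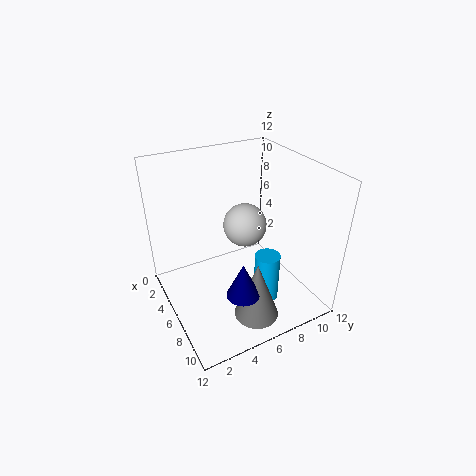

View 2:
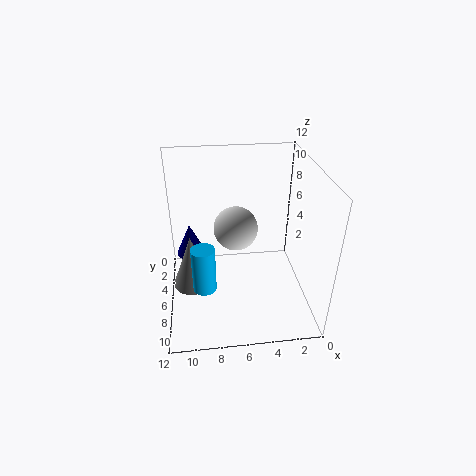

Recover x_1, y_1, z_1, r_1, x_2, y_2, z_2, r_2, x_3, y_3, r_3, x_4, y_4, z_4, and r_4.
x_1 = 9
y_1 = 7
z_1 = 1.75
r_1 = 1
x_2 = 10
y_2 = 5.5
z_2 = 1.25
r_2 = 1.75
x_3 = 6.25
y_3 = 6.5
r_3 = 1.75
x_4 = 10
y_4 = 4.25
z_4 = 3.75
r_4 = 1.25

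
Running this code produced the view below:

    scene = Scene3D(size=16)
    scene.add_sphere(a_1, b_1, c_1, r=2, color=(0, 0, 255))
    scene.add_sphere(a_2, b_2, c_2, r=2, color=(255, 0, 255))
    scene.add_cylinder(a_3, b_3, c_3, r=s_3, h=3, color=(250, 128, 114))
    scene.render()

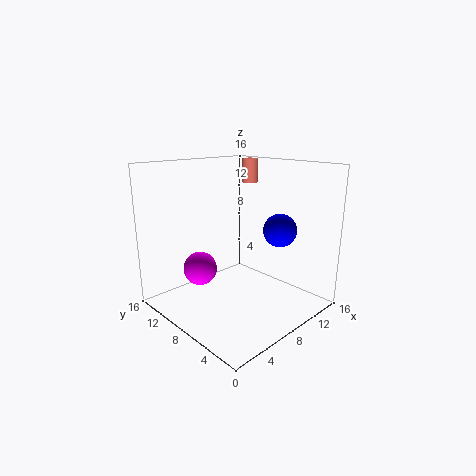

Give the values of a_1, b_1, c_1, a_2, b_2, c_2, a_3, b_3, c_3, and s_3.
a_1 = 13.5
b_1 = 6.5
c_1 = 8
a_2 = 6
b_2 = 12.5
c_2 = 3.5
a_3 = 14.5
b_3 = 12.5
c_3 = 13
s_3 = 1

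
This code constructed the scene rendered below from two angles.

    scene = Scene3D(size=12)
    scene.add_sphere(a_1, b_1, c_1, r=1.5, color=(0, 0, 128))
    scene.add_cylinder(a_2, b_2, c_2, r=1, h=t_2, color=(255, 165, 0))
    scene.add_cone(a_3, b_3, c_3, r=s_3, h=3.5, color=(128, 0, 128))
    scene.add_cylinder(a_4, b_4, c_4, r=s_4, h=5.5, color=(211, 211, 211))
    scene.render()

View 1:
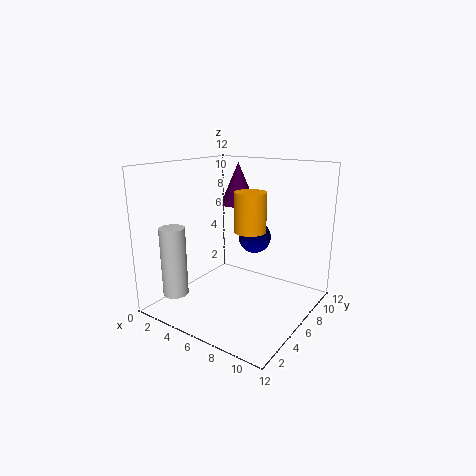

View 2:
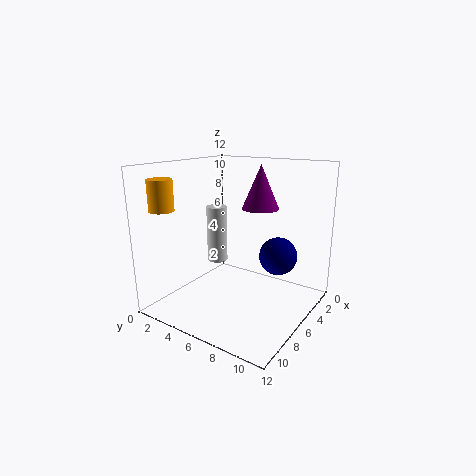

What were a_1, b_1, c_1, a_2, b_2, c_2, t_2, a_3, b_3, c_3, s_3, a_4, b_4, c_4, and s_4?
a_1 = 5.5
b_1 = 9.5
c_1 = 5
a_2 = 10
b_2 = 1.5
c_2 = 8.5
t_2 = 2.5
a_3 = 5
b_3 = 7.5
c_3 = 8.5
s_3 = 1.5
a_4 = 3
b_4 = 1.5
c_4 = 2
s_4 = 1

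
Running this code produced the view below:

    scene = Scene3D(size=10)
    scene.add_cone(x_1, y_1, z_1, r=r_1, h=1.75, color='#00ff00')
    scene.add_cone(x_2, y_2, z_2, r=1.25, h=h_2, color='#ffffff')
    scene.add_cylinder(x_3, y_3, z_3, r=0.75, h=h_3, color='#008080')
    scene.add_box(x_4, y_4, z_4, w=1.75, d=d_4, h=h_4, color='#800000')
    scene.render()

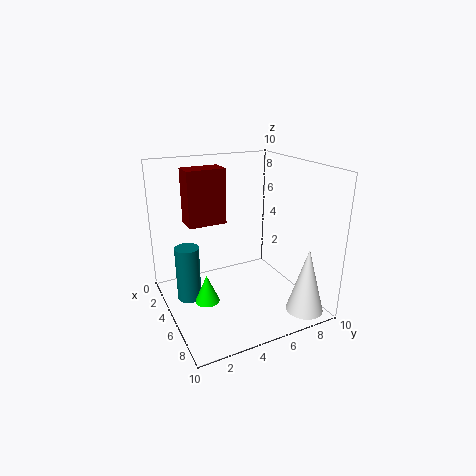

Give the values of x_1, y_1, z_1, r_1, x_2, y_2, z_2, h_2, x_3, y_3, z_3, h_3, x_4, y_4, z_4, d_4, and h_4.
x_1 = 7.25; y_1 = 1.75; z_1 = 2.25; r_1 = 0.75; x_2 = 8.75; y_2 = 8.25; z_2 = 0.5; h_2 = 4.5; x_3 = 6; y_3 = 1; z_3 = 2; h_3 = 3.5; x_4 = 0.25; y_4 = 2.5; z_4 = 5; d_4 = 3; h_4 = 4.25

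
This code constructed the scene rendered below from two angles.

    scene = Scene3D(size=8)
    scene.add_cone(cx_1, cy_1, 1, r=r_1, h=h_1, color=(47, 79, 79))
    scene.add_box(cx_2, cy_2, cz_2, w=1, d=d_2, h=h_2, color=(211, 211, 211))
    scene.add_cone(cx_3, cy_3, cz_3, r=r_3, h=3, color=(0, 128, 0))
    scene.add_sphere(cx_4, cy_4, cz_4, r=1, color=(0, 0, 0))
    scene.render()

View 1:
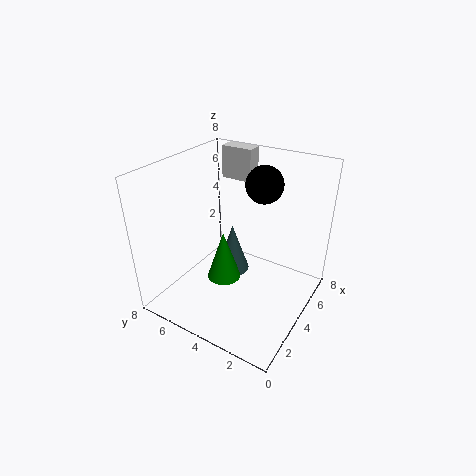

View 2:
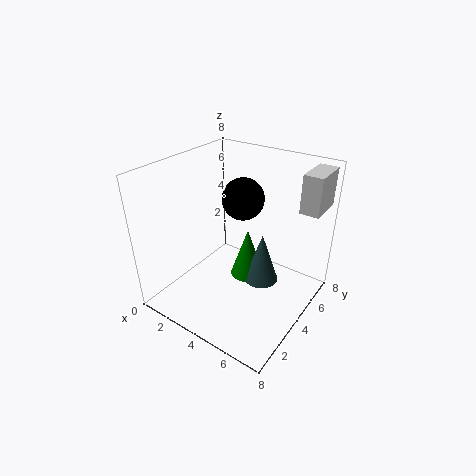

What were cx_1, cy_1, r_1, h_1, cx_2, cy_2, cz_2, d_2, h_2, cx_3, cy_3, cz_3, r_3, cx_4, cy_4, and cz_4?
cx_1 = 5
cy_1 = 5
r_1 = 1
h_1 = 3
cx_2 = 7
cy_2 = 5
cz_2 = 6
d_2 = 2
h_2 = 2
cx_3 = 4
cy_3 = 5
cz_3 = 1
r_3 = 1
cx_4 = 5
cy_4 = 3
cz_4 = 7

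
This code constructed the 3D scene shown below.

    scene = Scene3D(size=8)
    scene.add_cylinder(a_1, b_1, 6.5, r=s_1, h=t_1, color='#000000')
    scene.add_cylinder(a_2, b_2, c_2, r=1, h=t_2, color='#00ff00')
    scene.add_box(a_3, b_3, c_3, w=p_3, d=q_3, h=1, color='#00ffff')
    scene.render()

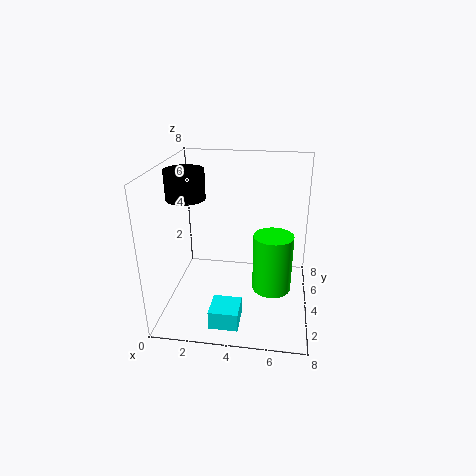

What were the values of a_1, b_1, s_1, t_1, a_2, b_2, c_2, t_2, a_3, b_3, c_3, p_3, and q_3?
a_1 = 1.5
b_1 = 3
s_1 = 1
t_1 = 1.5
a_2 = 6
b_2 = 2.5
c_2 = 2
t_2 = 3
a_3 = 3
b_3 = 0.5
c_3 = 0.5
p_3 = 1.5
q_3 = 1.5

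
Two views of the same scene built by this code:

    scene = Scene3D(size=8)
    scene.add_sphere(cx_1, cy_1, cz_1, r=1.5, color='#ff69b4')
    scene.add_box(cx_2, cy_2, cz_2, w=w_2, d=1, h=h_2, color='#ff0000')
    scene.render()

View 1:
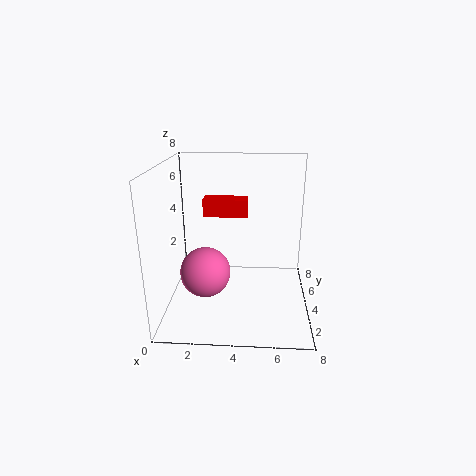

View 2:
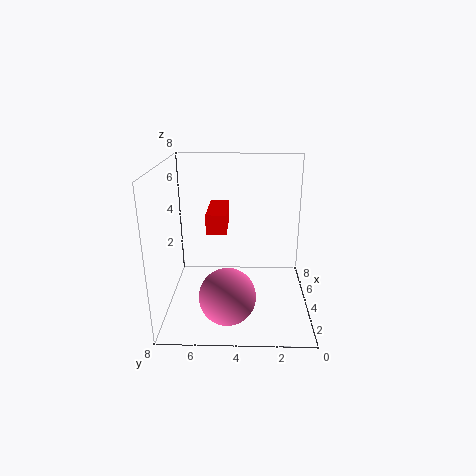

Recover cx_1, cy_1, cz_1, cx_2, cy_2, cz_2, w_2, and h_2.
cx_1 = 2; cy_1 = 4.5; cz_1 = 1.5; cx_2 = 2; cy_2 = 4.5; cz_2 = 5; w_2 = 2.5; h_2 = 1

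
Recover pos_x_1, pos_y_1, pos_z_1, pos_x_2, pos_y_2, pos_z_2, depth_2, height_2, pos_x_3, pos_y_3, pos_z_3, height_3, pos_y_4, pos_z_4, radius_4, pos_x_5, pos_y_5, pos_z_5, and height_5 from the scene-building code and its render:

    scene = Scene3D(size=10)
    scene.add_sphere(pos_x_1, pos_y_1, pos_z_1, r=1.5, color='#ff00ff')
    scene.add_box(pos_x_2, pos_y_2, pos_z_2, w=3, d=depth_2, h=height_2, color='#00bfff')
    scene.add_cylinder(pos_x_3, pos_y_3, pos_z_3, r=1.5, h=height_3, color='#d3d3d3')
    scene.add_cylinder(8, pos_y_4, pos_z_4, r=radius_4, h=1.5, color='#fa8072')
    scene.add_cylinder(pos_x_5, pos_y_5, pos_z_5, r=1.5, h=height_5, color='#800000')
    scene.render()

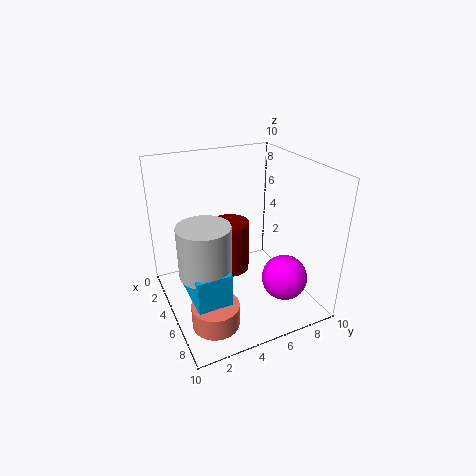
pos_x_1 = 8
pos_y_1 = 7
pos_z_1 = 3
pos_x_2 = 6.5
pos_y_2 = 0.5
pos_z_2 = 3.5
depth_2 = 2
height_2 = 2
pos_x_3 = 8
pos_y_3 = 1.5
pos_z_3 = 5
height_3 = 3
pos_y_4 = 2
pos_z_4 = 1
radius_4 = 1.5
pos_x_5 = 2.5
pos_y_5 = 5.5
pos_z_5 = 1
height_5 = 4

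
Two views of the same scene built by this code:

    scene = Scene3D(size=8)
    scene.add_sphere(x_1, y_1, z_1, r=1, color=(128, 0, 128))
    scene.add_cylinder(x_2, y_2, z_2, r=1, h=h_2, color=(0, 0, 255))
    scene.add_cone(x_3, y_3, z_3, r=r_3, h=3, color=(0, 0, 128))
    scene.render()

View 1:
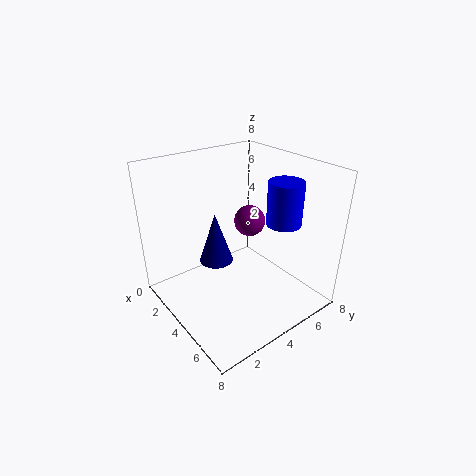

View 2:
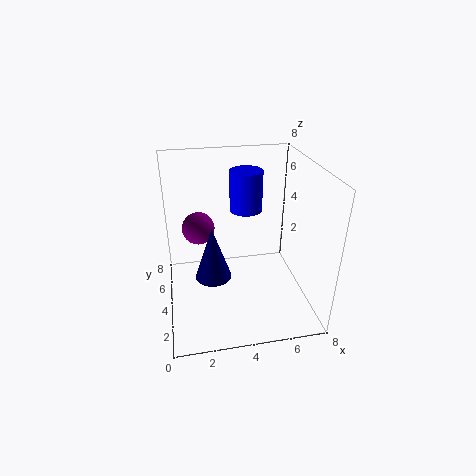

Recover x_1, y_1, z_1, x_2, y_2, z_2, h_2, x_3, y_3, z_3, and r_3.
x_1 = 2; y_1 = 6.5; z_1 = 3.5; x_2 = 5; y_2 = 6.5; z_2 = 4.5; h_2 = 2.5; x_3 = 2.5; y_3 = 3.5; z_3 = 2; r_3 = 1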